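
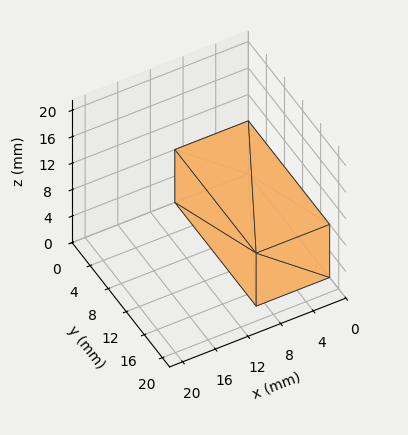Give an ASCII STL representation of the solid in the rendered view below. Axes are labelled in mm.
Reading the render: the shape is a rectangular box, roughly 9 × 18 mm footprint and 8 mm tall (dimensions read to the nearest mm from the axis ticks). For the STL, each face is triangulated and given an outward normal.

solid part
  facet normal 0.0000 0.0000 -1.0000
    outer loop
      vertex 9.00 18.00 0.00
      vertex 9.00 0.00 0.00
      vertex 0.00 0.00 0.00
    endloop
  endfacet
  facet normal 0.0000 0.0000 -1.0000
    outer loop
      vertex 0.00 18.00 0.00
      vertex 9.00 18.00 0.00
      vertex 0.00 0.00 0.00
    endloop
  endfacet
  facet normal 0.0000 0.0000 1.0000
    outer loop
      vertex 0.00 0.00 8.00
      vertex 9.00 0.00 8.00
      vertex 9.00 18.00 8.00
    endloop
  endfacet
  facet normal 0.0000 0.0000 1.0000
    outer loop
      vertex 0.00 0.00 8.00
      vertex 9.00 18.00 8.00
      vertex 0.00 18.00 8.00
    endloop
  endfacet
  facet normal 0.0000 -1.0000 0.0000
    outer loop
      vertex 0.00 0.00 0.00
      vertex 9.00 0.00 0.00
      vertex 9.00 0.00 8.00
    endloop
  endfacet
  facet normal 0.0000 -1.0000 0.0000
    outer loop
      vertex 0.00 0.00 0.00
      vertex 9.00 0.00 8.00
      vertex 0.00 0.00 8.00
    endloop
  endfacet
  facet normal 0.0000 1.0000 0.0000
    outer loop
      vertex 9.00 18.00 8.00
      vertex 9.00 18.00 0.00
      vertex 0.00 18.00 0.00
    endloop
  endfacet
  facet normal 0.0000 1.0000 0.0000
    outer loop
      vertex 0.00 18.00 8.00
      vertex 9.00 18.00 8.00
      vertex 0.00 18.00 0.00
    endloop
  endfacet
  facet normal -1.0000 0.0000 0.0000
    outer loop
      vertex 0.00 18.00 8.00
      vertex 0.00 18.00 0.00
      vertex 0.00 0.00 0.00
    endloop
  endfacet
  facet normal -1.0000 0.0000 0.0000
    outer loop
      vertex 0.00 0.00 8.00
      vertex 0.00 18.00 8.00
      vertex 0.00 0.00 0.00
    endloop
  endfacet
  facet normal 1.0000 0.0000 0.0000
    outer loop
      vertex 9.00 0.00 0.00
      vertex 9.00 18.00 0.00
      vertex 9.00 18.00 8.00
    endloop
  endfacet
  facet normal 1.0000 0.0000 0.0000
    outer loop
      vertex 9.00 0.00 0.00
      vertex 9.00 18.00 8.00
      vertex 9.00 0.00 8.00
    endloop
  endfacet
endsolid part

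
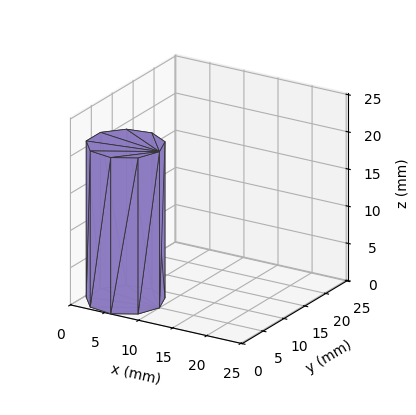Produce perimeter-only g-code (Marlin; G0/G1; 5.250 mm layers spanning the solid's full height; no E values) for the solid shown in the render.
Reading the render: the shape is a regular 9-sided prism (a cylinder approximated with 9 flat sides), circumscribed radius ≈ 5 mm, height ≈ 21 mm (dimensions read to the nearest mm from the axis ticks). For the g-code, the solid's height is divided into equal slices at the stated Δz and each level perimeter traced with G1 moves after a G0 lift.

; perimeter-only toolpath
G21 ; units = mm
G90 ; absolute positioning
G28 ; home
; layer 1
G0 Z5.250
G0 X10.000 Y5.000
G1 X8.830 Y8.214
G1 X5.868 Y9.924
G1 X2.500 Y9.330
G1 X0.302 Y6.710
G1 X0.302 Y3.290
G1 X2.500 Y0.670
G1 X5.868 Y0.076
G1 X8.830 Y1.786
G1 X10.000 Y5.000
; layer 2
G0 Z10.500
G0 X10.000 Y5.000
G1 X8.830 Y8.214
G1 X5.868 Y9.924
G1 X2.500 Y9.330
G1 X0.302 Y6.710
G1 X0.302 Y3.290
G1 X2.500 Y0.670
G1 X5.868 Y0.076
G1 X8.830 Y1.786
G1 X10.000 Y5.000
; layer 3
G0 Z15.750
G0 X10.000 Y5.000
G1 X8.830 Y8.214
G1 X5.868 Y9.924
G1 X2.500 Y9.330
G1 X0.302 Y6.710
G1 X0.302 Y3.290
G1 X2.500 Y0.670
G1 X5.868 Y0.076
G1 X8.830 Y1.786
G1 X10.000 Y5.000
; layer 4
G0 Z21.000
G0 X10.000 Y5.000
G1 X8.830 Y8.214
G1 X5.868 Y9.924
G1 X2.500 Y9.330
G1 X0.302 Y6.710
G1 X0.302 Y3.290
G1 X2.500 Y0.670
G1 X5.868 Y0.076
G1 X8.830 Y1.786
G1 X10.000 Y5.000
M2 ; end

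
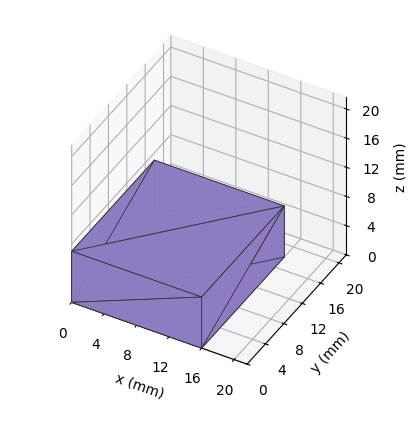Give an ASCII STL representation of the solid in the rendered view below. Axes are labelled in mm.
Reading the render: the shape is a rectangular box, roughly 16 × 18 mm footprint and 7 mm tall (dimensions read to the nearest mm from the axis ticks). For the STL, each face is triangulated and given an outward normal.

solid part
  facet normal 0.0000 0.0000 -1.0000
    outer loop
      vertex 16.000 18.000 0.000
      vertex 16.000 0.000 0.000
      vertex 0.000 0.000 0.000
    endloop
  endfacet
  facet normal 0.0000 0.0000 -1.0000
    outer loop
      vertex 0.000 18.000 0.000
      vertex 16.000 18.000 0.000
      vertex 0.000 0.000 0.000
    endloop
  endfacet
  facet normal 0.0000 0.0000 1.0000
    outer loop
      vertex 0.000 0.000 7.000
      vertex 16.000 0.000 7.000
      vertex 16.000 18.000 7.000
    endloop
  endfacet
  facet normal 0.0000 0.0000 1.0000
    outer loop
      vertex 0.000 0.000 7.000
      vertex 16.000 18.000 7.000
      vertex 0.000 18.000 7.000
    endloop
  endfacet
  facet normal 0.0000 -1.0000 0.0000
    outer loop
      vertex 0.000 0.000 0.000
      vertex 16.000 0.000 0.000
      vertex 16.000 0.000 7.000
    endloop
  endfacet
  facet normal 0.0000 -1.0000 0.0000
    outer loop
      vertex 0.000 0.000 0.000
      vertex 16.000 0.000 7.000
      vertex 0.000 0.000 7.000
    endloop
  endfacet
  facet normal 0.0000 1.0000 0.0000
    outer loop
      vertex 16.000 18.000 7.000
      vertex 16.000 18.000 0.000
      vertex 0.000 18.000 0.000
    endloop
  endfacet
  facet normal 0.0000 1.0000 0.0000
    outer loop
      vertex 0.000 18.000 7.000
      vertex 16.000 18.000 7.000
      vertex 0.000 18.000 0.000
    endloop
  endfacet
  facet normal -1.0000 0.0000 0.0000
    outer loop
      vertex 0.000 18.000 7.000
      vertex 0.000 18.000 0.000
      vertex 0.000 0.000 0.000
    endloop
  endfacet
  facet normal -1.0000 0.0000 0.0000
    outer loop
      vertex 0.000 0.000 7.000
      vertex 0.000 18.000 7.000
      vertex 0.000 0.000 0.000
    endloop
  endfacet
  facet normal 1.0000 0.0000 0.0000
    outer loop
      vertex 16.000 0.000 0.000
      vertex 16.000 18.000 0.000
      vertex 16.000 18.000 7.000
    endloop
  endfacet
  facet normal 1.0000 0.0000 0.0000
    outer loop
      vertex 16.000 0.000 0.000
      vertex 16.000 18.000 7.000
      vertex 16.000 0.000 7.000
    endloop
  endfacet
endsolid part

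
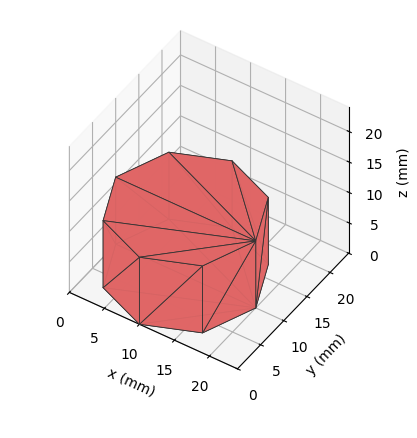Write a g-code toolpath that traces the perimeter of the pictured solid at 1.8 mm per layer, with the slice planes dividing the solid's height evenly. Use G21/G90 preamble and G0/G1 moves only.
Reading the render: the shape is a regular 8-sided prism (a cylinder approximated with 8 flat sides), circumscribed radius ≈ 10 mm, height ≈ 11 mm (dimensions read to the nearest mm from the axis ticks). For the g-code, the solid's height is divided into equal slices at the stated Δz and each level perimeter traced with G1 moves after a G0 lift.

; perimeter-only toolpath
G21 ; units = mm
G90 ; absolute positioning
G28 ; home
; layer 1
G0 Z1.8
G0 X20.0 Y10.0
G1 X17.1 Y17.1
G1 X10.0 Y20.0
G1 X2.9 Y17.1
G1 X0.0 Y10.0
G1 X2.9 Y2.9
G1 X10.0 Y0.0
G1 X17.1 Y2.9
G1 X20.0 Y10.0
; layer 2
G0 Z3.7
G0 X20.0 Y10.0
G1 X17.1 Y17.1
G1 X10.0 Y20.0
G1 X2.9 Y17.1
G1 X0.0 Y10.0
G1 X2.9 Y2.9
G1 X10.0 Y0.0
G1 X17.1 Y2.9
G1 X20.0 Y10.0
; layer 3
G0 Z5.5
G0 X20.0 Y10.0
G1 X17.1 Y17.1
G1 X10.0 Y20.0
G1 X2.9 Y17.1
G1 X0.0 Y10.0
G1 X2.9 Y2.9
G1 X10.0 Y0.0
G1 X17.1 Y2.9
G1 X20.0 Y10.0
; layer 4
G0 Z7.3
G0 X20.0 Y10.0
G1 X17.1 Y17.1
G1 X10.0 Y20.0
G1 X2.9 Y17.1
G1 X0.0 Y10.0
G1 X2.9 Y2.9
G1 X10.0 Y0.0
G1 X17.1 Y2.9
G1 X20.0 Y10.0
; layer 5
G0 Z9.2
G0 X20.0 Y10.0
G1 X17.1 Y17.1
G1 X10.0 Y20.0
G1 X2.9 Y17.1
G1 X0.0 Y10.0
G1 X2.9 Y2.9
G1 X10.0 Y0.0
G1 X17.1 Y2.9
G1 X20.0 Y10.0
; layer 6
G0 Z11.0
G0 X20.0 Y10.0
G1 X17.1 Y17.1
G1 X10.0 Y20.0
G1 X2.9 Y17.1
G1 X0.0 Y10.0
G1 X2.9 Y2.9
G1 X10.0 Y0.0
G1 X17.1 Y2.9
G1 X20.0 Y10.0
M2 ; end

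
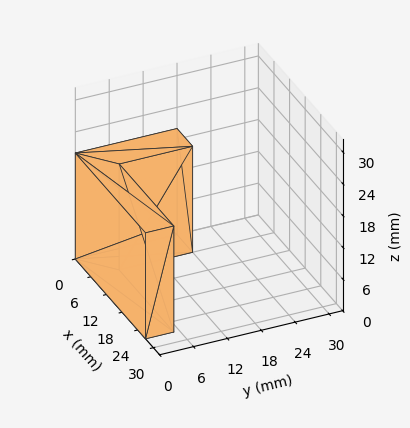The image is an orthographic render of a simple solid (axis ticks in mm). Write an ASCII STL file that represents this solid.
Reading the render: the shape is an L-shaped prism: outer 27 × 18 mm, arm thicknesses ≈ 5 mm (horizontal) and 6 mm (vertical), extruded 20 mm in z (dimensions read to the nearest mm from the axis ticks). For the STL, each face is triangulated and given an outward normal.

solid part
  facet normal 0.0000 0.0000 -1.0000
    outer loop
      vertex 27.00 5.00 0.00
      vertex 27.00 0.00 0.00
      vertex 0.00 0.00 0.00
    endloop
  endfacet
  facet normal 0.0000 0.0000 -1.0000
    outer loop
      vertex 6.00 5.00 0.00
      vertex 27.00 5.00 0.00
      vertex 0.00 0.00 0.00
    endloop
  endfacet
  facet normal 0.0000 0.0000 -1.0000
    outer loop
      vertex 6.00 18.00 0.00
      vertex 6.00 5.00 0.00
      vertex 0.00 0.00 0.00
    endloop
  endfacet
  facet normal 0.0000 0.0000 -1.0000
    outer loop
      vertex 0.00 18.00 0.00
      vertex 6.00 18.00 0.00
      vertex 0.00 0.00 0.00
    endloop
  endfacet
  facet normal 0.0000 0.0000 1.0000
    outer loop
      vertex 0.00 0.00 20.00
      vertex 27.00 0.00 20.00
      vertex 27.00 5.00 20.00
    endloop
  endfacet
  facet normal 0.0000 0.0000 1.0000
    outer loop
      vertex 0.00 0.00 20.00
      vertex 27.00 5.00 20.00
      vertex 6.00 5.00 20.00
    endloop
  endfacet
  facet normal 0.0000 0.0000 1.0000
    outer loop
      vertex 0.00 0.00 20.00
      vertex 6.00 5.00 20.00
      vertex 6.00 18.00 20.00
    endloop
  endfacet
  facet normal 0.0000 0.0000 1.0000
    outer loop
      vertex 0.00 0.00 20.00
      vertex 6.00 18.00 20.00
      vertex 0.00 18.00 20.00
    endloop
  endfacet
  facet normal 0.0000 -1.0000 0.0000
    outer loop
      vertex 0.00 0.00 0.00
      vertex 27.00 0.00 0.00
      vertex 27.00 0.00 20.00
    endloop
  endfacet
  facet normal 0.0000 -1.0000 0.0000
    outer loop
      vertex 0.00 0.00 0.00
      vertex 27.00 0.00 20.00
      vertex 0.00 0.00 20.00
    endloop
  endfacet
  facet normal 1.0000 0.0000 0.0000
    outer loop
      vertex 27.00 0.00 0.00
      vertex 27.00 5.00 0.00
      vertex 27.00 5.00 20.00
    endloop
  endfacet
  facet normal 1.0000 0.0000 0.0000
    outer loop
      vertex 27.00 0.00 0.00
      vertex 27.00 5.00 20.00
      vertex 27.00 0.00 20.00
    endloop
  endfacet
  facet normal 0.0000 1.0000 0.0000
    outer loop
      vertex 27.00 5.00 0.00
      vertex 6.00 5.00 0.00
      vertex 6.00 5.00 20.00
    endloop
  endfacet
  facet normal 0.0000 1.0000 0.0000
    outer loop
      vertex 27.00 5.00 0.00
      vertex 6.00 5.00 20.00
      vertex 27.00 5.00 20.00
    endloop
  endfacet
  facet normal 1.0000 0.0000 0.0000
    outer loop
      vertex 6.00 5.00 0.00
      vertex 6.00 18.00 0.00
      vertex 6.00 18.00 20.00
    endloop
  endfacet
  facet normal 1.0000 0.0000 0.0000
    outer loop
      vertex 6.00 5.00 0.00
      vertex 6.00 18.00 20.00
      vertex 6.00 5.00 20.00
    endloop
  endfacet
  facet normal 0.0000 1.0000 0.0000
    outer loop
      vertex 6.00 18.00 0.00
      vertex 0.00 18.00 0.00
      vertex 0.00 18.00 20.00
    endloop
  endfacet
  facet normal 0.0000 1.0000 0.0000
    outer loop
      vertex 6.00 18.00 0.00
      vertex 0.00 18.00 20.00
      vertex 6.00 18.00 20.00
    endloop
  endfacet
  facet normal -1.0000 0.0000 0.0000
    outer loop
      vertex 0.00 18.00 0.00
      vertex 0.00 0.00 0.00
      vertex 0.00 0.00 20.00
    endloop
  endfacet
  facet normal -1.0000 0.0000 0.0000
    outer loop
      vertex 0.00 18.00 0.00
      vertex 0.00 0.00 20.00
      vertex 0.00 18.00 20.00
    endloop
  endfacet
endsolid part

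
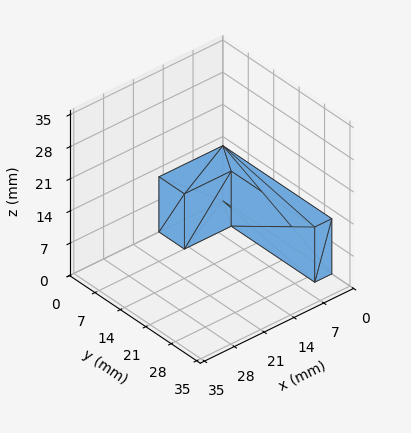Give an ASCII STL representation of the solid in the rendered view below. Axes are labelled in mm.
Reading the render: the shape is an L-shaped prism: outer 15 × 30 mm, arm thicknesses ≈ 7 mm (horizontal) and 4 mm (vertical), extruded 12 mm in z (dimensions read to the nearest mm from the axis ticks). For the STL, each face is triangulated and given an outward normal.

solid part
  facet normal 0.0000 0.0000 -1.0000
    outer loop
      vertex 15.00 7.00 0.00
      vertex 15.00 0.00 0.00
      vertex 0.00 0.00 0.00
    endloop
  endfacet
  facet normal 0.0000 0.0000 -1.0000
    outer loop
      vertex 4.00 7.00 0.00
      vertex 15.00 7.00 0.00
      vertex 0.00 0.00 0.00
    endloop
  endfacet
  facet normal 0.0000 0.0000 -1.0000
    outer loop
      vertex 4.00 30.00 0.00
      vertex 4.00 7.00 0.00
      vertex 0.00 0.00 0.00
    endloop
  endfacet
  facet normal 0.0000 0.0000 -1.0000
    outer loop
      vertex 0.00 30.00 0.00
      vertex 4.00 30.00 0.00
      vertex 0.00 0.00 0.00
    endloop
  endfacet
  facet normal 0.0000 0.0000 1.0000
    outer loop
      vertex 0.00 0.00 12.00
      vertex 15.00 0.00 12.00
      vertex 15.00 7.00 12.00
    endloop
  endfacet
  facet normal 0.0000 0.0000 1.0000
    outer loop
      vertex 0.00 0.00 12.00
      vertex 15.00 7.00 12.00
      vertex 4.00 7.00 12.00
    endloop
  endfacet
  facet normal 0.0000 0.0000 1.0000
    outer loop
      vertex 0.00 0.00 12.00
      vertex 4.00 7.00 12.00
      vertex 4.00 30.00 12.00
    endloop
  endfacet
  facet normal 0.0000 0.0000 1.0000
    outer loop
      vertex 0.00 0.00 12.00
      vertex 4.00 30.00 12.00
      vertex 0.00 30.00 12.00
    endloop
  endfacet
  facet normal 0.0000 -1.0000 0.0000
    outer loop
      vertex 0.00 0.00 0.00
      vertex 15.00 0.00 0.00
      vertex 15.00 0.00 12.00
    endloop
  endfacet
  facet normal 0.0000 -1.0000 0.0000
    outer loop
      vertex 0.00 0.00 0.00
      vertex 15.00 0.00 12.00
      vertex 0.00 0.00 12.00
    endloop
  endfacet
  facet normal 1.0000 0.0000 0.0000
    outer loop
      vertex 15.00 0.00 0.00
      vertex 15.00 7.00 0.00
      vertex 15.00 7.00 12.00
    endloop
  endfacet
  facet normal 1.0000 0.0000 0.0000
    outer loop
      vertex 15.00 0.00 0.00
      vertex 15.00 7.00 12.00
      vertex 15.00 0.00 12.00
    endloop
  endfacet
  facet normal 0.0000 1.0000 0.0000
    outer loop
      vertex 15.00 7.00 0.00
      vertex 4.00 7.00 0.00
      vertex 4.00 7.00 12.00
    endloop
  endfacet
  facet normal 0.0000 1.0000 0.0000
    outer loop
      vertex 15.00 7.00 0.00
      vertex 4.00 7.00 12.00
      vertex 15.00 7.00 12.00
    endloop
  endfacet
  facet normal 1.0000 0.0000 0.0000
    outer loop
      vertex 4.00 7.00 0.00
      vertex 4.00 30.00 0.00
      vertex 4.00 30.00 12.00
    endloop
  endfacet
  facet normal 1.0000 0.0000 0.0000
    outer loop
      vertex 4.00 7.00 0.00
      vertex 4.00 30.00 12.00
      vertex 4.00 7.00 12.00
    endloop
  endfacet
  facet normal 0.0000 1.0000 0.0000
    outer loop
      vertex 4.00 30.00 0.00
      vertex 0.00 30.00 0.00
      vertex 0.00 30.00 12.00
    endloop
  endfacet
  facet normal 0.0000 1.0000 0.0000
    outer loop
      vertex 4.00 30.00 0.00
      vertex 0.00 30.00 12.00
      vertex 4.00 30.00 12.00
    endloop
  endfacet
  facet normal -1.0000 0.0000 0.0000
    outer loop
      vertex 0.00 30.00 0.00
      vertex 0.00 0.00 0.00
      vertex 0.00 0.00 12.00
    endloop
  endfacet
  facet normal -1.0000 0.0000 0.0000
    outer loop
      vertex 0.00 30.00 0.00
      vertex 0.00 0.00 12.00
      vertex 0.00 30.00 12.00
    endloop
  endfacet
endsolid part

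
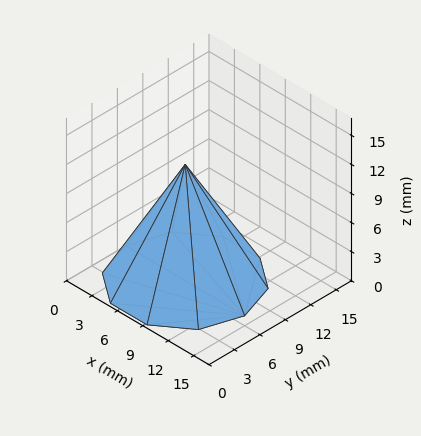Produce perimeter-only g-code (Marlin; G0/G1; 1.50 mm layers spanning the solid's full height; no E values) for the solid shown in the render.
Reading the render: the shape is a regular 10-sided pyramid, base circumscribed radius ≈ 7 mm, apex at z ≈ 12 mm (dimensions read to the nearest mm from the axis ticks). For the g-code, the solid's height is divided into equal slices at the stated Δz and each level perimeter traced with G1 moves after a G0 lift.

; perimeter-only toolpath
G21 ; units = mm
G90 ; absolute positioning
G28 ; home
; layer 1
G0 Z1.50
G0 X13.12 Y7.00
G1 X11.95 Y10.60
G1 X8.89 Y12.83
G1 X5.11 Y12.83
G1 X2.05 Y10.60
G1 X0.88 Y7.00
G1 X2.05 Y3.40
G1 X5.11 Y1.17
G1 X8.89 Y1.17
G1 X11.95 Y3.40
G1 X13.12 Y7.00
; layer 2
G0 Z3.00
G0 X12.25 Y7.00
G1 X11.25 Y10.08
G1 X8.62 Y12.00
G1 X5.38 Y12.00
G1 X2.75 Y10.08
G1 X1.75 Y7.00
G1 X2.75 Y3.92
G1 X5.38 Y2.00
G1 X8.62 Y2.00
G1 X11.25 Y3.92
G1 X12.25 Y7.00
; layer 3
G0 Z4.50
G0 X11.38 Y7.00
G1 X10.54 Y9.57
G1 X8.35 Y11.16
G1 X5.65 Y11.16
G1 X3.46 Y9.57
G1 X2.62 Y7.00
G1 X3.46 Y4.43
G1 X5.65 Y2.84
G1 X8.35 Y2.84
G1 X10.54 Y4.43
G1 X11.38 Y7.00
; layer 4
G0 Z6.00
G0 X10.50 Y7.00
G1 X9.83 Y9.05
G1 X8.08 Y10.33
G1 X5.92 Y10.33
G1 X4.17 Y9.05
G1 X3.50 Y7.00
G1 X4.17 Y4.95
G1 X5.92 Y3.67
G1 X8.08 Y3.67
G1 X9.83 Y4.95
G1 X10.50 Y7.00
; layer 5
G0 Z7.50
G0 X9.62 Y7.00
G1 X9.12 Y8.54
G1 X7.81 Y9.50
G1 X6.19 Y9.50
G1 X4.88 Y8.54
G1 X4.38 Y7.00
G1 X4.88 Y5.46
G1 X6.19 Y4.50
G1 X7.81 Y4.50
G1 X9.12 Y5.46
G1 X9.62 Y7.00
; layer 6
G0 Z9.00
G0 X8.75 Y7.00
G1 X8.41 Y8.03
G1 X7.54 Y8.66
G1 X6.46 Y8.66
G1 X5.58 Y8.03
G1 X5.25 Y7.00
G1 X5.58 Y5.97
G1 X6.46 Y5.33
G1 X7.54 Y5.33
G1 X8.41 Y5.97
G1 X8.75 Y7.00
; layer 7
G0 Z10.50
G0 X7.88 Y7.00
G1 X7.71 Y7.51
G1 X7.27 Y7.83
G1 X6.73 Y7.83
G1 X6.29 Y7.51
G1 X6.12 Y7.00
G1 X6.29 Y6.49
G1 X6.73 Y6.17
G1 X7.27 Y6.17
G1 X7.71 Y6.49
G1 X7.88 Y7.00
M2 ; end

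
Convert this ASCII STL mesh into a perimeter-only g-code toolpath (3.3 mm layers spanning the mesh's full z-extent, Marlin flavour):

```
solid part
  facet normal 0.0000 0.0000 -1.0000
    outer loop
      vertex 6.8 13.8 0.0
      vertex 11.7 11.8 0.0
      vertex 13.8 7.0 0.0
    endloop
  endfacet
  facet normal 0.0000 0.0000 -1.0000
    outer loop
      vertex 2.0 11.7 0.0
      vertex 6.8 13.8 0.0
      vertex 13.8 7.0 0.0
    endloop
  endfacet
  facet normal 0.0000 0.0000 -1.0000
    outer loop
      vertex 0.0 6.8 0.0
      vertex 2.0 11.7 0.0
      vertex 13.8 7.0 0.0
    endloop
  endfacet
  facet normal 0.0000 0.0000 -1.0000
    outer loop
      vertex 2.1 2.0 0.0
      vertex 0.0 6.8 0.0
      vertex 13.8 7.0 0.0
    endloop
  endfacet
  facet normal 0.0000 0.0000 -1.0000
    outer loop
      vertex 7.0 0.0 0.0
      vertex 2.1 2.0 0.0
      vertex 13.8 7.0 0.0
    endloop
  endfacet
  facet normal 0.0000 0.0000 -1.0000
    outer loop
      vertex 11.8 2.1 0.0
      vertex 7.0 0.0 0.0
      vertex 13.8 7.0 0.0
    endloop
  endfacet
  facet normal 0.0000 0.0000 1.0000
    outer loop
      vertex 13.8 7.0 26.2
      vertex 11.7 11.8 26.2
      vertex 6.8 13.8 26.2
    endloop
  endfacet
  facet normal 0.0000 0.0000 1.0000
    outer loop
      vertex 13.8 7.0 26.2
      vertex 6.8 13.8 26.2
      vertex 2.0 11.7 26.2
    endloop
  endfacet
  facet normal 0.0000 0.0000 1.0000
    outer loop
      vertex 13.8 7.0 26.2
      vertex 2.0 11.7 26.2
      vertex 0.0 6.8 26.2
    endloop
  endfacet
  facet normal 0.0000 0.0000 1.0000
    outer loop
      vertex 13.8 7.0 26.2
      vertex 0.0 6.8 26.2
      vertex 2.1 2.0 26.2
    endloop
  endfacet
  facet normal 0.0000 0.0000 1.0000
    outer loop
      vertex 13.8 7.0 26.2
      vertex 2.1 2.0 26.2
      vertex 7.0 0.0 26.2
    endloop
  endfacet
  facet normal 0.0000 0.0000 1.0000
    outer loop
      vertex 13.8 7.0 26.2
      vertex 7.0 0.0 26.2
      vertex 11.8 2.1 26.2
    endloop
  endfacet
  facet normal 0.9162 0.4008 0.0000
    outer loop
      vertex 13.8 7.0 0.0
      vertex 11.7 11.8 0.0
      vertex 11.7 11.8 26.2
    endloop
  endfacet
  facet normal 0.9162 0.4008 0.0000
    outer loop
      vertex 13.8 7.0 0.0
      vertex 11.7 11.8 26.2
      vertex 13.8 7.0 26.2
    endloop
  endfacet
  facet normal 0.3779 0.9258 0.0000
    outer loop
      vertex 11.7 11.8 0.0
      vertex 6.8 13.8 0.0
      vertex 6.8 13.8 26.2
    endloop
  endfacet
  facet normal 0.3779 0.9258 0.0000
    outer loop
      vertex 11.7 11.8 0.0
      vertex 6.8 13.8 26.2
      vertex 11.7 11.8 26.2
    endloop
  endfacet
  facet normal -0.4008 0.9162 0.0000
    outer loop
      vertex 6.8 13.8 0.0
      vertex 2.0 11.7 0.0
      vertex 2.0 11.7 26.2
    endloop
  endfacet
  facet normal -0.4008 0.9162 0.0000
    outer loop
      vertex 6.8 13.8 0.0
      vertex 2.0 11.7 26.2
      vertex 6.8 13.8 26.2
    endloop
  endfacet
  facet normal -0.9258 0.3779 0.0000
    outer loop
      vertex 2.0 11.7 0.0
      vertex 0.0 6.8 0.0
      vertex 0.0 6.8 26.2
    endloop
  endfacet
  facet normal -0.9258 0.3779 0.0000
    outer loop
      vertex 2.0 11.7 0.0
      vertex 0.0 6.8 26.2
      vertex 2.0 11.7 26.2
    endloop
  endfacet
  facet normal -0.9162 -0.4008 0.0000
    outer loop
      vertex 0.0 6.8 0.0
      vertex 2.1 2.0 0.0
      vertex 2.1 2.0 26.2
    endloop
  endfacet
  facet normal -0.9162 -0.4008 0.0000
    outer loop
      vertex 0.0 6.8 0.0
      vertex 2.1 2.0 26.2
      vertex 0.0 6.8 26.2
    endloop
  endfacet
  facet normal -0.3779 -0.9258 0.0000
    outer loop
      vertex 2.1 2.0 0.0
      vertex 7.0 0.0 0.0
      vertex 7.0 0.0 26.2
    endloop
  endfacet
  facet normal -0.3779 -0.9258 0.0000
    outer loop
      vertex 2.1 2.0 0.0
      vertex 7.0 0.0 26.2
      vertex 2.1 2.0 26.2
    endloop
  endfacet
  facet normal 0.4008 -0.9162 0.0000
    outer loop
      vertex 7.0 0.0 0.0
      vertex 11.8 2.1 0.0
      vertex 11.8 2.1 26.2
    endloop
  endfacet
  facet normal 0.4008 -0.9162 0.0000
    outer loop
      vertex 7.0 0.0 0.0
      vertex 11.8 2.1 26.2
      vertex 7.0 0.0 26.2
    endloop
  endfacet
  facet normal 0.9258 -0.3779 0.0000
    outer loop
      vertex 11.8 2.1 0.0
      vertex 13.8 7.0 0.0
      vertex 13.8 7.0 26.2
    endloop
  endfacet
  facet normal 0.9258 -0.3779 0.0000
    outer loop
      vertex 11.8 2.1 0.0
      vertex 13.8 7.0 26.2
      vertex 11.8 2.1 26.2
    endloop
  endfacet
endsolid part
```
; perimeter-only toolpath
G21 ; units = mm
G90 ; absolute positioning
G28 ; home
; layer 1
G0 Z3.3
G0 X13.8 Y7.0
G1 X11.7 Y11.8
G1 X6.8 Y13.8
G1 X2.0 Y11.7
G1 X0.0 Y6.8
G1 X2.1 Y2.0
G1 X7.0 Y0.0
G1 X11.8 Y2.1
G1 X13.8 Y7.0
; layer 2
G0 Z6.5
G0 X13.8 Y7.0
G1 X11.7 Y11.8
G1 X6.8 Y13.8
G1 X2.0 Y11.7
G1 X0.0 Y6.8
G1 X2.1 Y2.0
G1 X7.0 Y0.0
G1 X11.8 Y2.1
G1 X13.8 Y7.0
; layer 3
G0 Z9.8
G0 X13.8 Y7.0
G1 X11.7 Y11.8
G1 X6.8 Y13.8
G1 X2.0 Y11.7
G1 X0.0 Y6.8
G1 X2.1 Y2.0
G1 X7.0 Y0.0
G1 X11.8 Y2.1
G1 X13.8 Y7.0
; layer 4
G0 Z13.1
G0 X13.8 Y7.0
G1 X11.7 Y11.8
G1 X6.8 Y13.8
G1 X2.0 Y11.7
G1 X0.0 Y6.8
G1 X2.1 Y2.0
G1 X7.0 Y0.0
G1 X11.8 Y2.1
G1 X13.8 Y7.0
; layer 5
G0 Z16.4
G0 X13.8 Y7.0
G1 X11.7 Y11.8
G1 X6.8 Y13.8
G1 X2.0 Y11.7
G1 X0.0 Y6.8
G1 X2.1 Y2.0
G1 X7.0 Y0.0
G1 X11.8 Y2.1
G1 X13.8 Y7.0
; layer 6
G0 Z19.6
G0 X13.8 Y7.0
G1 X11.7 Y11.8
G1 X6.8 Y13.8
G1 X2.0 Y11.7
G1 X0.0 Y6.8
G1 X2.1 Y2.0
G1 X7.0 Y0.0
G1 X11.8 Y2.1
G1 X13.8 Y7.0
; layer 7
G0 Z22.9
G0 X13.8 Y7.0
G1 X11.7 Y11.8
G1 X6.8 Y13.8
G1 X2.0 Y11.7
G1 X0.0 Y6.8
G1 X2.1 Y2.0
G1 X7.0 Y0.0
G1 X11.8 Y2.1
G1 X13.8 Y7.0
; layer 8
G0 Z26.2
G0 X13.8 Y7.0
G1 X11.7 Y11.8
G1 X6.8 Y13.8
G1 X2.0 Y11.7
G1 X0.0 Y6.8
G1 X2.1 Y2.0
G1 X7.0 Y0.0
G1 X11.8 Y2.1
G1 X13.8 Y7.0
M2 ; end

The solid is a regular 8-sided prism (a cylinder approximated with 8 flat sides), circumscribed radius ≈ 6.9 mm, height ≈ 26.2 mm. Slicing at Δz = 3.3 mm — 8 equal slices spanning the solid's height, so layer i sits at z = i·h/8 — gives 8 non-empty perimeters. Each is a 8-segment closed polygon; G0 lifts to the layer z and rapids to the start vertex, then G1 traces the edges.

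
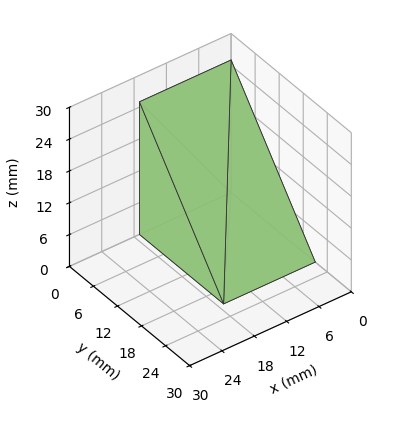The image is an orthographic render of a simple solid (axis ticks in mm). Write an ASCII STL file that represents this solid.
Reading the render: the shape is a wedge (ramp): 17 × 21 mm base, rising to 25 mm along the y=0 edge and sloping linearly to z=0 at y=21 (dimensions read to the nearest mm from the axis ticks). For the STL, each face is triangulated and given an outward normal.

solid part
  facet normal 0.0000 0.0000 -1.0000
    outer loop
      vertex 17.00 21.00 0.00
      vertex 17.00 0.00 0.00
      vertex 0.00 0.00 0.00
    endloop
  endfacet
  facet normal 0.0000 0.0000 -1.0000
    outer loop
      vertex 0.00 21.00 0.00
      vertex 17.00 21.00 0.00
      vertex 0.00 0.00 0.00
    endloop
  endfacet
  facet normal 0.0000 -1.0000 0.0000
    outer loop
      vertex 0.00 0.00 0.00
      vertex 17.00 0.00 0.00
      vertex 17.00 0.00 25.00
    endloop
  endfacet
  facet normal 0.0000 -1.0000 0.0000
    outer loop
      vertex 0.00 0.00 0.00
      vertex 17.00 0.00 25.00
      vertex 0.00 0.00 25.00
    endloop
  endfacet
  facet normal 0.0000 0.7657 0.6432
    outer loop
      vertex 0.00 0.00 25.00
      vertex 17.00 0.00 25.00
      vertex 17.00 21.00 0.00
    endloop
  endfacet
  facet normal 0.0000 0.7657 0.6432
    outer loop
      vertex 0.00 0.00 25.00
      vertex 17.00 21.00 0.00
      vertex 0.00 21.00 0.00
    endloop
  endfacet
  facet normal -1.0000 0.0000 0.0000
    outer loop
      vertex 0.00 0.00 25.00
      vertex 0.00 21.00 0.00
      vertex 0.00 0.00 0.00
    endloop
  endfacet
  facet normal 1.0000 0.0000 0.0000
    outer loop
      vertex 17.00 0.00 0.00
      vertex 17.00 21.00 0.00
      vertex 17.00 0.00 25.00
    endloop
  endfacet
endsolid part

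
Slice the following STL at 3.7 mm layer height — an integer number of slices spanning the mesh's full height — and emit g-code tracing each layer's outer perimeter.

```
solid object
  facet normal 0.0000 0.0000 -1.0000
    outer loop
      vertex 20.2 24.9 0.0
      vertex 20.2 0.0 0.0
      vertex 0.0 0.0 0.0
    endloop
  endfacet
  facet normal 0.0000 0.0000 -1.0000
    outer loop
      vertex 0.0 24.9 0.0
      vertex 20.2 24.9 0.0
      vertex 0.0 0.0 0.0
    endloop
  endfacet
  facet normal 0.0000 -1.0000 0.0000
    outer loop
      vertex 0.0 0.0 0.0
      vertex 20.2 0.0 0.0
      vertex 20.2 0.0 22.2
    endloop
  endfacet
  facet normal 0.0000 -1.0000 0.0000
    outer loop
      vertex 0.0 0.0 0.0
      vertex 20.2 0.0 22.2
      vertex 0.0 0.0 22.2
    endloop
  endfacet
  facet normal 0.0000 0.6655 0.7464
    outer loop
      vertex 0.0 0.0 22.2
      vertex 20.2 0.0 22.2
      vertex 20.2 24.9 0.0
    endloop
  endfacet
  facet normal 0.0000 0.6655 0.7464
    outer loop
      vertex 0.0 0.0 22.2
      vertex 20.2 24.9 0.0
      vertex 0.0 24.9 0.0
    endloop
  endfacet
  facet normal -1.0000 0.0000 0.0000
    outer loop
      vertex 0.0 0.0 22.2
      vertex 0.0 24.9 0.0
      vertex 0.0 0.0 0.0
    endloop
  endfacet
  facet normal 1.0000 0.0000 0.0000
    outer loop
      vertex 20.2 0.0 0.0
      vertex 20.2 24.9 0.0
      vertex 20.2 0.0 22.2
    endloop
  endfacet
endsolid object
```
; perimeter-only toolpath
G21 ; units = mm
G90 ; absolute positioning
G28 ; home
; layer 1
G0 Z3.7
G0 X0.0 Y0.0
G1 X20.2 Y0.0
G1 X20.2 Y20.8
G1 X0.0 Y20.8
G1 X0.0 Y0.0
; layer 2
G0 Z7.4
G0 X0.0 Y0.0
G1 X20.2 Y0.0
G1 X20.2 Y16.6
G1 X0.0 Y16.6
G1 X0.0 Y0.0
; layer 3
G0 Z11.1
G0 X0.0 Y0.0
G1 X20.2 Y0.0
G1 X20.2 Y12.4
G1 X0.0 Y12.4
G1 X0.0 Y0.0
; layer 4
G0 Z14.8
G0 X0.0 Y0.0
G1 X20.2 Y0.0
G1 X20.2 Y8.3
G1 X0.0 Y8.3
G1 X0.0 Y0.0
; layer 5
G0 Z18.5
G0 X0.0 Y0.0
G1 X20.2 Y0.0
G1 X20.2 Y4.1
G1 X0.0 Y4.1
G1 X0.0 Y0.0
M2 ; end

The solid is a wedge (ramp): 20.2 × 24.9 mm base, rising to 22.2 mm along the y=0 edge and sloping linearly to z=0 at y=24.9. Slicing at Δz = 3.7 mm — 6 equal slices spanning the solid's height, so layer i sits at z = i·h/6 — gives 5 non-empty perimeters. Each is a 4-segment closed polygon; G0 lifts to the layer z and rapids to the start vertex, then G1 traces the edges. The cross-section shrinks linearly with z (the slice at the apex is degenerate and omitted).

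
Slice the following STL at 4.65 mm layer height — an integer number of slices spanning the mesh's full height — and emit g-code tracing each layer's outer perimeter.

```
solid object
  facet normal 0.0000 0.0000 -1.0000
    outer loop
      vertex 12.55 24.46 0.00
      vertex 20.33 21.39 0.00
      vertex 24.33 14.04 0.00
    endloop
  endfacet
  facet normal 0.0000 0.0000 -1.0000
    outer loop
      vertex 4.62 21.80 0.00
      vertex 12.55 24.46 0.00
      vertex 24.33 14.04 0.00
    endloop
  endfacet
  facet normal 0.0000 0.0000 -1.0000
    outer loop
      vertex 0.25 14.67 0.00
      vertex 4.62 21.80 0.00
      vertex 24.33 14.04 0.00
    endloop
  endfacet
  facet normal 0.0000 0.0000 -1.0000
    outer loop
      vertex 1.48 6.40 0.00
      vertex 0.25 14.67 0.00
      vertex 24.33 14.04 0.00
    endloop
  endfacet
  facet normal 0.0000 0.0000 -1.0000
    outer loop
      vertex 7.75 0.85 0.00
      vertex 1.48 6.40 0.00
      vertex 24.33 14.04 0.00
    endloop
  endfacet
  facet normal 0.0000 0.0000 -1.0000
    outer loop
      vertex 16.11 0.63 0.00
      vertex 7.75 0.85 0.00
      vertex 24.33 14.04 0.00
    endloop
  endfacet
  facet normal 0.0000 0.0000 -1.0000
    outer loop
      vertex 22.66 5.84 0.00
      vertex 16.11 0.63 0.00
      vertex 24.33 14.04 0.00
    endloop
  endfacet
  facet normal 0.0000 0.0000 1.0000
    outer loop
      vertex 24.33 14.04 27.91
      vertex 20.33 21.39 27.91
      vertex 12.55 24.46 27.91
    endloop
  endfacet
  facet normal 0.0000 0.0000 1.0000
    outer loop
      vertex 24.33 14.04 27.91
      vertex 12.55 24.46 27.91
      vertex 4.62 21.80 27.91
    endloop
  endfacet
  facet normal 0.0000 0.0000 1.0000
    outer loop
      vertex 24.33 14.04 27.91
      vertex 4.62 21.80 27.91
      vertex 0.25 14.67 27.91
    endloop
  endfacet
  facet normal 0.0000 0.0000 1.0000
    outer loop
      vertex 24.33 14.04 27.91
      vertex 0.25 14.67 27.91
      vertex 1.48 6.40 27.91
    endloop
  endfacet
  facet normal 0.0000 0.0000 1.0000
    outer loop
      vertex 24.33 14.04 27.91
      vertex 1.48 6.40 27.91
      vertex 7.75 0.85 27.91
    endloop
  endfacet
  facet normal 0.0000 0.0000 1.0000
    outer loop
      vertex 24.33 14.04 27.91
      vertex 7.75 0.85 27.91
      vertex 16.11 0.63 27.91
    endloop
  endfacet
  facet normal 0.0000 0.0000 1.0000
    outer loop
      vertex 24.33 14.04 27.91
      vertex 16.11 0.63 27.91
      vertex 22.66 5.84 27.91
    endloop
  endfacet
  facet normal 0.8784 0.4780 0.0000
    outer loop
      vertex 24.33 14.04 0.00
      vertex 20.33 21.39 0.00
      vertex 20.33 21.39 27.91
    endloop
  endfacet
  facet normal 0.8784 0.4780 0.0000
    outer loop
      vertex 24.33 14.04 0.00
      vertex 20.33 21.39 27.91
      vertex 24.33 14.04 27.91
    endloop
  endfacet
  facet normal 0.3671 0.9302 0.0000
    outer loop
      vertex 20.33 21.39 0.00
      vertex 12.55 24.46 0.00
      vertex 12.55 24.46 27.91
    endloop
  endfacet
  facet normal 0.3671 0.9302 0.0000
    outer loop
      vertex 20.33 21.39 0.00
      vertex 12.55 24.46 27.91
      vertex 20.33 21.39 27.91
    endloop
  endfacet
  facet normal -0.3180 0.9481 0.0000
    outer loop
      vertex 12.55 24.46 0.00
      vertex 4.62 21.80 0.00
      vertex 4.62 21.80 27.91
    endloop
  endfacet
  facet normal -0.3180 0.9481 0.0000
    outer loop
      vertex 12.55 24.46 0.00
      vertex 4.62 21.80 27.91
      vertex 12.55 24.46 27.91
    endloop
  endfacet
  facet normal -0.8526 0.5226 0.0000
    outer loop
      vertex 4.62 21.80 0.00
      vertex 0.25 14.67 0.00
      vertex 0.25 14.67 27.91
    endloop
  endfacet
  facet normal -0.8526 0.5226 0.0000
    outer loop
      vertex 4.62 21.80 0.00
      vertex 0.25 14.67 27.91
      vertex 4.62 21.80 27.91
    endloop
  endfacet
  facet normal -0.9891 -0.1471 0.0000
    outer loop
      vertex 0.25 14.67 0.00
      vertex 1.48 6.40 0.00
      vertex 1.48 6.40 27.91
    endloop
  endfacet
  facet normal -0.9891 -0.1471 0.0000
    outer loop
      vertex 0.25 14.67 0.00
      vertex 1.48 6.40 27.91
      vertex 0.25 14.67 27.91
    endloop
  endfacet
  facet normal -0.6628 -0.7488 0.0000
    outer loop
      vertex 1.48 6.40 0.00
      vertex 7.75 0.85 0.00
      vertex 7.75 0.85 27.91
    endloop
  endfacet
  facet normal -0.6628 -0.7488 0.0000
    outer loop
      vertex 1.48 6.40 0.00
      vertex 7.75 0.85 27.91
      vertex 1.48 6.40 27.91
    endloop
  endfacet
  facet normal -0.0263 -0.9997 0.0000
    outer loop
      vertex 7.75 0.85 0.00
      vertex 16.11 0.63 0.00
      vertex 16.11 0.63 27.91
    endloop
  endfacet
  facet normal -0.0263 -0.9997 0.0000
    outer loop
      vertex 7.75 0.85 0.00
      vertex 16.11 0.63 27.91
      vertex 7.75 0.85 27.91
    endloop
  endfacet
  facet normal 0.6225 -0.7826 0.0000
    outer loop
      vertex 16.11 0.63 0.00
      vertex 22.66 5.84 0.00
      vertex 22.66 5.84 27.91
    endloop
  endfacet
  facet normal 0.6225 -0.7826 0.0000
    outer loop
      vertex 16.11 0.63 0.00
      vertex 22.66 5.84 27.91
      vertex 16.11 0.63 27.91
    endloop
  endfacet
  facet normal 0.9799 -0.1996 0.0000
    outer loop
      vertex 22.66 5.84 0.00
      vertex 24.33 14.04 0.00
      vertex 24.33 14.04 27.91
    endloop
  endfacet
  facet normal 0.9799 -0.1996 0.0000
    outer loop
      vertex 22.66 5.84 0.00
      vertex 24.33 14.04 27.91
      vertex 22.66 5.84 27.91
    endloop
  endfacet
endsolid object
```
; perimeter-only toolpath
G21 ; units = mm
G90 ; absolute positioning
G28 ; home
; layer 1
G0 Z4.65
G0 X24.33 Y14.04
G1 X20.33 Y21.39
G1 X12.55 Y24.46
G1 X4.62 Y21.80
G1 X0.25 Y14.67
G1 X1.48 Y6.40
G1 X7.75 Y0.85
G1 X16.11 Y0.63
G1 X22.66 Y5.84
G1 X24.33 Y14.04
; layer 2
G0 Z9.30
G0 X24.33 Y14.04
G1 X20.33 Y21.39
G1 X12.55 Y24.46
G1 X4.62 Y21.80
G1 X0.25 Y14.67
G1 X1.48 Y6.40
G1 X7.75 Y0.85
G1 X16.11 Y0.63
G1 X22.66 Y5.84
G1 X24.33 Y14.04
; layer 3
G0 Z13.95
G0 X24.33 Y14.04
G1 X20.33 Y21.39
G1 X12.55 Y24.46
G1 X4.62 Y21.80
G1 X0.25 Y14.67
G1 X1.48 Y6.40
G1 X7.75 Y0.85
G1 X16.11 Y0.63
G1 X22.66 Y5.84
G1 X24.33 Y14.04
; layer 4
G0 Z18.61
G0 X24.33 Y14.04
G1 X20.33 Y21.39
G1 X12.55 Y24.46
G1 X4.62 Y21.80
G1 X0.25 Y14.67
G1 X1.48 Y6.40
G1 X7.75 Y0.85
G1 X16.11 Y0.63
G1 X22.66 Y5.84
G1 X24.33 Y14.04
; layer 5
G0 Z23.26
G0 X24.33 Y14.04
G1 X20.33 Y21.39
G1 X12.55 Y24.46
G1 X4.62 Y21.80
G1 X0.25 Y14.67
G1 X1.48 Y6.40
G1 X7.75 Y0.85
G1 X16.11 Y0.63
G1 X22.66 Y5.84
G1 X24.33 Y14.04
; layer 6
G0 Z27.91
G0 X24.33 Y14.04
G1 X20.33 Y21.39
G1 X12.55 Y24.46
G1 X4.62 Y21.80
G1 X0.25 Y14.67
G1 X1.48 Y6.40
G1 X7.75 Y0.85
G1 X16.11 Y0.63
G1 X22.66 Y5.84
G1 X24.33 Y14.04
M2 ; end

The solid is a regular 9-sided prism (a cylinder approximated with 9 flat sides), circumscribed radius ≈ 12.2 mm, height ≈ 27.9 mm. Slicing at Δz = 4.65 mm — 6 equal slices spanning the solid's height, so layer i sits at z = i·h/6 — gives 6 non-empty perimeters. Each is a 9-segment closed polygon; G0 lifts to the layer z and rapids to the start vertex, then G1 traces the edges.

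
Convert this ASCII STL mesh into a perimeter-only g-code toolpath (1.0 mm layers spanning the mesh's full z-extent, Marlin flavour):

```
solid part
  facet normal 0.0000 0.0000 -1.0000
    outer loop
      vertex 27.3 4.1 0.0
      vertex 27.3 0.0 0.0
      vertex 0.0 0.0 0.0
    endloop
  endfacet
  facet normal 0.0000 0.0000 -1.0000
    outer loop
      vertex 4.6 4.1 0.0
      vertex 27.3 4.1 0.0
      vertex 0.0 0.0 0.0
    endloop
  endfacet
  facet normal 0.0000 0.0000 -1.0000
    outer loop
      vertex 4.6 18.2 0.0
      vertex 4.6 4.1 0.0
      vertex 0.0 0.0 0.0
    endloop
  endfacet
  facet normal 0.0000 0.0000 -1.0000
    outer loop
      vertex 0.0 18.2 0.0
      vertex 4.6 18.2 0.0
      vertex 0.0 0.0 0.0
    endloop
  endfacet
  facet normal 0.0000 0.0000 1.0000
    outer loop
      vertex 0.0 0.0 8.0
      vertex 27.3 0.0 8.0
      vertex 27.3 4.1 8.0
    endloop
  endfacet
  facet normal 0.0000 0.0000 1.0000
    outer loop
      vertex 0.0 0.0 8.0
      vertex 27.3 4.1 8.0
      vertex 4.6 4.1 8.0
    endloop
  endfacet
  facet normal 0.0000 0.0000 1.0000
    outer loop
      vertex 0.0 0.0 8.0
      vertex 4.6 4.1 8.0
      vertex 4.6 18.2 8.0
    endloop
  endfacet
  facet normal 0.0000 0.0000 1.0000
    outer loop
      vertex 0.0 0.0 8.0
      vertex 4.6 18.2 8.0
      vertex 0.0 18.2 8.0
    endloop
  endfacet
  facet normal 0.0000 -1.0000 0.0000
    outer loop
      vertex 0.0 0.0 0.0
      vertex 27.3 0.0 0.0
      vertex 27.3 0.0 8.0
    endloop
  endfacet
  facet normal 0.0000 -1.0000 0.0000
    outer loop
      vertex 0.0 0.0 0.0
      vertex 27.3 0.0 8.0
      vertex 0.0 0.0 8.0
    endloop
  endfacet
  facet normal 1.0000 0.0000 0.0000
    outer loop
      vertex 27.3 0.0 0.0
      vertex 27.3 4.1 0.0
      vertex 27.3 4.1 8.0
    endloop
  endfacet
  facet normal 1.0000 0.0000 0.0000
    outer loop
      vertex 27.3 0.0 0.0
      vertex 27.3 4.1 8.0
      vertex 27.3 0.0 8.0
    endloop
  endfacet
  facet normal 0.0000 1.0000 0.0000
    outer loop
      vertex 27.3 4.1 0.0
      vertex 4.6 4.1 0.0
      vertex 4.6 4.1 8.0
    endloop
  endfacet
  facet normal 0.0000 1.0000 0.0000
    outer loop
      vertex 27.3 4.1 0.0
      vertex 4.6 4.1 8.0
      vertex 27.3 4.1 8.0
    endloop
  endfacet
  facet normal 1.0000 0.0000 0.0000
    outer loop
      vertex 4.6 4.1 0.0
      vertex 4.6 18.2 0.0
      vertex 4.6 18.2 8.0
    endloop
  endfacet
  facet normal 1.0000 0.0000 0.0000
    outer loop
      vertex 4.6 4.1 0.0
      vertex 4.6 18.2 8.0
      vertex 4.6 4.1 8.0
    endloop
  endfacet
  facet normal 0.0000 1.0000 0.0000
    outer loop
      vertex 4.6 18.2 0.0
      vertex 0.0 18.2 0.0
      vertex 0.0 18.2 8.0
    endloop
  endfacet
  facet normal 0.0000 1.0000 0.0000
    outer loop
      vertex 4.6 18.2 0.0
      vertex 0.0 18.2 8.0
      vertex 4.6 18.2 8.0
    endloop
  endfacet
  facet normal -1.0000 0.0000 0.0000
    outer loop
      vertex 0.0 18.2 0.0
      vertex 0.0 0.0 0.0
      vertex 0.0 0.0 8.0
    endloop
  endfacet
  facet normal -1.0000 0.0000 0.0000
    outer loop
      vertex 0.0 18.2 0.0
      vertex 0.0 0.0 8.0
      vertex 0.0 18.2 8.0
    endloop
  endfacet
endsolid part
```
; perimeter-only toolpath
G21 ; units = mm
G90 ; absolute positioning
G28 ; home
; layer 1
G0 Z1.0
G0 X0.0 Y0.0
G1 X27.3 Y0.0
G1 X27.3 Y4.1
G1 X4.6 Y4.1
G1 X4.6 Y18.2
G1 X0.0 Y18.2
G1 X0.0 Y0.0
; layer 2
G0 Z2.0
G0 X0.0 Y0.0
G1 X27.3 Y0.0
G1 X27.3 Y4.1
G1 X4.6 Y4.1
G1 X4.6 Y18.2
G1 X0.0 Y18.2
G1 X0.0 Y0.0
; layer 3
G0 Z3.0
G0 X0.0 Y0.0
G1 X27.3 Y0.0
G1 X27.3 Y4.1
G1 X4.6 Y4.1
G1 X4.6 Y18.2
G1 X0.0 Y18.2
G1 X0.0 Y0.0
; layer 4
G0 Z4.0
G0 X0.0 Y0.0
G1 X27.3 Y0.0
G1 X27.3 Y4.1
G1 X4.6 Y4.1
G1 X4.6 Y18.2
G1 X0.0 Y18.2
G1 X0.0 Y0.0
; layer 5
G0 Z5.0
G0 X0.0 Y0.0
G1 X27.3 Y0.0
G1 X27.3 Y4.1
G1 X4.6 Y4.1
G1 X4.6 Y18.2
G1 X0.0 Y18.2
G1 X0.0 Y0.0
; layer 6
G0 Z6.0
G0 X0.0 Y0.0
G1 X27.3 Y0.0
G1 X27.3 Y4.1
G1 X4.6 Y4.1
G1 X4.6 Y18.2
G1 X0.0 Y18.2
G1 X0.0 Y0.0
; layer 7
G0 Z7.0
G0 X0.0 Y0.0
G1 X27.3 Y0.0
G1 X27.3 Y4.1
G1 X4.6 Y4.1
G1 X4.6 Y18.2
G1 X0.0 Y18.2
G1 X0.0 Y0.0
; layer 8
G0 Z8.0
G0 X0.0 Y0.0
G1 X27.3 Y0.0
G1 X27.3 Y4.1
G1 X4.6 Y4.1
G1 X4.6 Y18.2
G1 X0.0 Y18.2
G1 X0.0 Y0.0
M2 ; end

The solid is an L-shaped prism: outer 27.3 × 18.2 mm, arm thicknesses ≈ 4.1 mm (horizontal) and 4.6 mm (vertical), extruded 8 mm in z. Slicing at Δz = 1.0 mm — 8 equal slices spanning the solid's height, so layer i sits at z = i·h/8 — gives 8 non-empty perimeters. Each is a 6-segment closed polygon; G0 lifts to the layer z and rapids to the start vertex, then G1 traces the edges.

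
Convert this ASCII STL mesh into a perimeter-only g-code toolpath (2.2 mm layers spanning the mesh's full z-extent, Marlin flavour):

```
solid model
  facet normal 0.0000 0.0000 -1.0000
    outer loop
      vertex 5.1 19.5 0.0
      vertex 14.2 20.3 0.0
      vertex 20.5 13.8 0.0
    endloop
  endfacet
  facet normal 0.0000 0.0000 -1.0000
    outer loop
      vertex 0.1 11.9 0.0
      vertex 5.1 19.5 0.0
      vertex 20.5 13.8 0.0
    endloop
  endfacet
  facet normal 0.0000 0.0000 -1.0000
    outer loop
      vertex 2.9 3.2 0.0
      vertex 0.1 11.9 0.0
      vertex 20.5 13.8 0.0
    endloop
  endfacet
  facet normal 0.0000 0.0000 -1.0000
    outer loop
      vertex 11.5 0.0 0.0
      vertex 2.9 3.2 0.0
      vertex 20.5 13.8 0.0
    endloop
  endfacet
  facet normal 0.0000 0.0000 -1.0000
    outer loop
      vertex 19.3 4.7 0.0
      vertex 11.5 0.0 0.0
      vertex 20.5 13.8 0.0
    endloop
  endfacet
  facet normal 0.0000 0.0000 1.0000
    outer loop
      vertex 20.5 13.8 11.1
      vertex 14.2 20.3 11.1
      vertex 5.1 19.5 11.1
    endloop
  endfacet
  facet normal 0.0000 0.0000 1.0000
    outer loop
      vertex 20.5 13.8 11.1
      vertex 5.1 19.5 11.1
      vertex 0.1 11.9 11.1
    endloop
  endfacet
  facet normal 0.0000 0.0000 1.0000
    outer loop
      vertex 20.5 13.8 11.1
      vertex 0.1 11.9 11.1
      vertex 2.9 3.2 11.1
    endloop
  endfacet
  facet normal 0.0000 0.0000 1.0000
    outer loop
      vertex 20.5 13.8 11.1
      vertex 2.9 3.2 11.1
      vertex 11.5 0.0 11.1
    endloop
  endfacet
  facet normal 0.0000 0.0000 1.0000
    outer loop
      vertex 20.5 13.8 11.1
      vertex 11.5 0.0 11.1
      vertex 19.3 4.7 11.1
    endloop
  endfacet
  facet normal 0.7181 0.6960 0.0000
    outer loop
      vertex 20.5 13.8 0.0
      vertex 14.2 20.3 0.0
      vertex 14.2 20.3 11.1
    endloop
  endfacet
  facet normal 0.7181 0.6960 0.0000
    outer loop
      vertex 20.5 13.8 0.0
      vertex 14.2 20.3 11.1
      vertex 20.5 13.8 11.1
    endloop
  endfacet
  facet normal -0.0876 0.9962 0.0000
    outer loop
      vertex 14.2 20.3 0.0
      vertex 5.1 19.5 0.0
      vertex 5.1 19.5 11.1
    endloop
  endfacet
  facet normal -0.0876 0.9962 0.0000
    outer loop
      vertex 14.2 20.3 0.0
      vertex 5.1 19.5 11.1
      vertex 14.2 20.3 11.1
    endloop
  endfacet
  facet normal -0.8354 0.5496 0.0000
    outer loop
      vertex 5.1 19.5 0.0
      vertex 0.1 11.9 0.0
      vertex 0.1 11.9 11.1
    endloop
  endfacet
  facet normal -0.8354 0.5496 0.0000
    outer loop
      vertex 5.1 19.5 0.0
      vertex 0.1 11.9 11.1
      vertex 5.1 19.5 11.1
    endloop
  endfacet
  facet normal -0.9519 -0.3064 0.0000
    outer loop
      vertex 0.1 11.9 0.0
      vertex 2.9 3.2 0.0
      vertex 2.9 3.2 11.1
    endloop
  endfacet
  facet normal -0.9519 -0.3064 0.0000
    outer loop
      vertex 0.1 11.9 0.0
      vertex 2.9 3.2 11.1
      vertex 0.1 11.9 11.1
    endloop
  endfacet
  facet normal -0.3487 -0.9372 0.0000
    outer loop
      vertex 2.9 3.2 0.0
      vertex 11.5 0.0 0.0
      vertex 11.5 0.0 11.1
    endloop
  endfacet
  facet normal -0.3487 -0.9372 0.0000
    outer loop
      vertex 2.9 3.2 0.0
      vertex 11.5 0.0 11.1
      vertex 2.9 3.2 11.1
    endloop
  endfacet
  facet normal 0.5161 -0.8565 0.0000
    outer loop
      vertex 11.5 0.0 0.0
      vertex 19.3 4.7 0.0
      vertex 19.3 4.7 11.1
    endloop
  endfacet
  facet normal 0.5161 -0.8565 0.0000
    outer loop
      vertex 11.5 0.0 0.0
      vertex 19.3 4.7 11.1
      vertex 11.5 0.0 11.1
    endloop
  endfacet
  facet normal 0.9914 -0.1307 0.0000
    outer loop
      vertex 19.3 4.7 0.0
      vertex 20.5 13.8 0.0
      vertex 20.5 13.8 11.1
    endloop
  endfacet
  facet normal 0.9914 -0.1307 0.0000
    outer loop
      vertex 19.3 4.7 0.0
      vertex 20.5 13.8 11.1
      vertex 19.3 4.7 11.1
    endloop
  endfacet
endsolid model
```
; perimeter-only toolpath
G21 ; units = mm
G90 ; absolute positioning
G28 ; home
; layer 1
G0 Z2.2
G0 X20.5 Y13.8
G1 X14.2 Y20.3
G1 X5.1 Y19.5
G1 X0.1 Y11.9
G1 X2.9 Y3.2
G1 X11.5 Y0.0
G1 X19.3 Y4.7
G1 X20.5 Y13.8
; layer 2
G0 Z4.4
G0 X20.5 Y13.8
G1 X14.2 Y20.3
G1 X5.1 Y19.5
G1 X0.1 Y11.9
G1 X2.9 Y3.2
G1 X11.5 Y0.0
G1 X19.3 Y4.7
G1 X20.5 Y13.8
; layer 3
G0 Z6.7
G0 X20.5 Y13.8
G1 X14.2 Y20.3
G1 X5.1 Y19.5
G1 X0.1 Y11.9
G1 X2.9 Y3.2
G1 X11.5 Y0.0
G1 X19.3 Y4.7
G1 X20.5 Y13.8
; layer 4
G0 Z8.9
G0 X20.5 Y13.8
G1 X14.2 Y20.3
G1 X5.1 Y19.5
G1 X0.1 Y11.9
G1 X2.9 Y3.2
G1 X11.5 Y0.0
G1 X19.3 Y4.7
G1 X20.5 Y13.8
; layer 5
G0 Z11.1
G0 X20.5 Y13.8
G1 X14.2 Y20.3
G1 X5.1 Y19.5
G1 X0.1 Y11.9
G1 X2.9 Y3.2
G1 X11.5 Y0.0
G1 X19.3 Y4.7
G1 X20.5 Y13.8
M2 ; end

The solid is a regular 7-sided prism (a cylinder approximated with 7 flat sides), circumscribed radius ≈ 10.5 mm, height ≈ 11.1 mm. Slicing at Δz = 2.2 mm — 5 equal slices spanning the solid's height, so layer i sits at z = i·h/5 — gives 5 non-empty perimeters. Each is a 7-segment closed polygon; G0 lifts to the layer z and rapids to the start vertex, then G1 traces the edges.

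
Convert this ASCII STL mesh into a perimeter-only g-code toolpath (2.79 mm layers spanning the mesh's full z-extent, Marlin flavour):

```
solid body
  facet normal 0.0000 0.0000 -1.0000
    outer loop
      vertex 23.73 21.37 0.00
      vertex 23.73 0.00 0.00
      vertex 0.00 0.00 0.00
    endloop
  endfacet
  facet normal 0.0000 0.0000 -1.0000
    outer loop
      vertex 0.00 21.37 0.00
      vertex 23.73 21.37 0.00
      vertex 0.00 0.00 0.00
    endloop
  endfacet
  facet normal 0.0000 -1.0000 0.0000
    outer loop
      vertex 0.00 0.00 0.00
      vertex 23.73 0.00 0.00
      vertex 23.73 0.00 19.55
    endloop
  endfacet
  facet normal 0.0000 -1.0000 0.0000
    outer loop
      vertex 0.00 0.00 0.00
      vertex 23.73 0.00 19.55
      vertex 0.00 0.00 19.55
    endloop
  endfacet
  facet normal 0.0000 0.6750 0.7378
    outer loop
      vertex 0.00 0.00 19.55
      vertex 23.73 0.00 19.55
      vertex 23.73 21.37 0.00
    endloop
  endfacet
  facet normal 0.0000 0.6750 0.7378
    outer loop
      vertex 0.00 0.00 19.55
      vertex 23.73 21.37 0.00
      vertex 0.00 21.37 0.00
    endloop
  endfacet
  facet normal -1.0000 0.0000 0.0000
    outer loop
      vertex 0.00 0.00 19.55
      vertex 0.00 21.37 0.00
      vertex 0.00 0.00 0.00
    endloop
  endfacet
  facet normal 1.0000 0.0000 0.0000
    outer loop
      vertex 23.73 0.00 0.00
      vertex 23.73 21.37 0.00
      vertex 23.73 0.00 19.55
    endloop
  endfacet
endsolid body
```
; perimeter-only toolpath
G21 ; units = mm
G90 ; absolute positioning
G28 ; home
; layer 1
G0 Z2.79
G0 X0.00 Y0.00
G1 X23.73 Y0.00
G1 X23.73 Y18.32
G1 X0.00 Y18.32
G1 X0.00 Y0.00
; layer 2
G0 Z5.59
G0 X0.00 Y0.00
G1 X23.73 Y0.00
G1 X23.73 Y15.26
G1 X0.00 Y15.26
G1 X0.00 Y0.00
; layer 3
G0 Z8.38
G0 X0.00 Y0.00
G1 X23.73 Y0.00
G1 X23.73 Y12.21
G1 X0.00 Y12.21
G1 X0.00 Y0.00
; layer 4
G0 Z11.17
G0 X0.00 Y0.00
G1 X23.73 Y0.00
G1 X23.73 Y9.16
G1 X0.00 Y9.16
G1 X0.00 Y0.00
; layer 5
G0 Z13.96
G0 X0.00 Y0.00
G1 X23.73 Y0.00
G1 X23.73 Y6.11
G1 X0.00 Y6.11
G1 X0.00 Y0.00
; layer 6
G0 Z16.76
G0 X0.00 Y0.00
G1 X23.73 Y0.00
G1 X23.73 Y3.05
G1 X0.00 Y3.05
G1 X0.00 Y0.00
M2 ; end

The solid is a wedge (ramp): 23.7 × 21.4 mm base, rising to 19.6 mm along the y=0 edge and sloping linearly to z=0 at y=21.4. Slicing at Δz = 2.79 mm — 7 equal slices spanning the solid's height, so layer i sits at z = i·h/7 — gives 6 non-empty perimeters. Each is a 4-segment closed polygon; G0 lifts to the layer z and rapids to the start vertex, then G1 traces the edges. The cross-section shrinks linearly with z (the slice at the apex is degenerate and omitted).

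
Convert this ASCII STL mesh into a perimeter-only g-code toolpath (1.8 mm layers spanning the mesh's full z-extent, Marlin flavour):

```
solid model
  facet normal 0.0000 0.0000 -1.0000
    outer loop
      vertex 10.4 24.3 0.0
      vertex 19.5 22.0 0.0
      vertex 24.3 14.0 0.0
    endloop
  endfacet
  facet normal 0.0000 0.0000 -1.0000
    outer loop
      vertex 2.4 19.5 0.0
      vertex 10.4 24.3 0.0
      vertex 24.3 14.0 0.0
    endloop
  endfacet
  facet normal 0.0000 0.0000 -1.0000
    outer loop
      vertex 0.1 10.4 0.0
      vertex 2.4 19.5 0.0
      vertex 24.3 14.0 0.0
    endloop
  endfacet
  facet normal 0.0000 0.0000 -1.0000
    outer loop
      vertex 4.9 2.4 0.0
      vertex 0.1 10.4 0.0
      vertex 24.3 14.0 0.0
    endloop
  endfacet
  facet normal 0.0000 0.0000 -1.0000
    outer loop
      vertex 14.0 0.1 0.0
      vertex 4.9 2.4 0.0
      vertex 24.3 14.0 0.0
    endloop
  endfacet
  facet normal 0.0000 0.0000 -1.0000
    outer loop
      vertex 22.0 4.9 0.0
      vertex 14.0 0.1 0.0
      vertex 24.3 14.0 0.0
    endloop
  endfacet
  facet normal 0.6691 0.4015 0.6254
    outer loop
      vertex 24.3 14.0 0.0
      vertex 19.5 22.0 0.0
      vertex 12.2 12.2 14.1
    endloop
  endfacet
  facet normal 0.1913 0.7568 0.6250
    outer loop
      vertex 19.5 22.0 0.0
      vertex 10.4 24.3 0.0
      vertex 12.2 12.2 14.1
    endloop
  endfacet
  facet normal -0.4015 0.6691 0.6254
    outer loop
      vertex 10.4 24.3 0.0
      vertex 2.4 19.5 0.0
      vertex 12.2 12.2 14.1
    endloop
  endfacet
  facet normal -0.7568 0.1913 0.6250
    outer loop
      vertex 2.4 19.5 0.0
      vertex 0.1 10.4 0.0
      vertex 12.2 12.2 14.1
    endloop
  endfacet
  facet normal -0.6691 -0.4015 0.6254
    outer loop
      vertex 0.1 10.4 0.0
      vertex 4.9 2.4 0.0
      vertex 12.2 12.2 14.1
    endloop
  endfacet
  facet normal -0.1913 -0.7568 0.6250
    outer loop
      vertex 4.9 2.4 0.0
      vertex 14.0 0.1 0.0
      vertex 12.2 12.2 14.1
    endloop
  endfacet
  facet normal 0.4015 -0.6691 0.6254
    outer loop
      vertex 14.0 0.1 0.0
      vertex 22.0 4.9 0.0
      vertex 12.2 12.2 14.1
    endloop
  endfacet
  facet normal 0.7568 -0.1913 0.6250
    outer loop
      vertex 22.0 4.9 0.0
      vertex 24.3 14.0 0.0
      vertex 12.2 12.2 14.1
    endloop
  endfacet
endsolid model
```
; perimeter-only toolpath
G21 ; units = mm
G90 ; absolute positioning
G28 ; home
; layer 1
G0 Z1.8
G0 X22.8 Y13.8
G1 X18.6 Y20.8
G1 X10.6 Y22.8
G1 X3.6 Y18.6
G1 X1.6 Y10.6
G1 X5.8 Y3.6
G1 X13.8 Y1.6
G1 X20.8 Y5.8
G1 X22.8 Y13.8
; layer 2
G0 Z3.5
G0 X21.3 Y13.6
G1 X17.7 Y19.6
G1 X10.9 Y21.3
G1 X4.8 Y17.7
G1 X3.1 Y10.9
G1 X6.7 Y4.8
G1 X13.6 Y3.1
G1 X19.6 Y6.7
G1 X21.3 Y13.6
; layer 3
G0 Z5.3
G0 X19.8 Y13.3
G1 X16.8 Y18.3
G1 X11.1 Y19.8
G1 X6.1 Y16.8
G1 X4.6 Y11.1
G1 X7.6 Y6.1
G1 X13.3 Y4.6
G1 X18.3 Y7.6
G1 X19.8 Y13.3
; layer 4
G0 Z7.0
G0 X18.2 Y13.1
G1 X15.8 Y17.1
G1 X11.3 Y18.2
G1 X7.3 Y15.8
G1 X6.1 Y11.3
G1 X8.6 Y7.3
G1 X13.1 Y6.1
G1 X17.1 Y8.6
G1 X18.2 Y13.1
; layer 5
G0 Z8.8
G0 X16.7 Y12.9
G1 X14.9 Y15.9
G1 X11.5 Y16.7
G1 X8.5 Y14.9
G1 X7.7 Y11.5
G1 X9.5 Y8.5
G1 X12.9 Y7.7
G1 X15.9 Y9.5
G1 X16.7 Y12.9
; layer 6
G0 Z10.6
G0 X15.2 Y12.6
G1 X14.0 Y14.6
G1 X11.7 Y15.2
G1 X9.7 Y14.0
G1 X9.2 Y11.7
G1 X10.4 Y9.7
G1 X12.6 Y9.2
G1 X14.6 Y10.4
G1 X15.2 Y12.6
; layer 7
G0 Z12.3
G0 X13.7 Y12.4
G1 X13.1 Y13.4
G1 X12.0 Y13.7
G1 X11.0 Y13.1
G1 X10.7 Y12.0
G1 X11.3 Y11.0
G1 X12.4 Y10.7
G1 X13.4 Y11.3
G1 X13.7 Y12.4
M2 ; end

The solid is a regular 8-sided pyramid, base circumscribed radius ≈ 12.2 mm, apex at z ≈ 14.1 mm. Slicing at Δz = 1.8 mm — 8 equal slices spanning the solid's height, so layer i sits at z = i·h/8 — gives 7 non-empty perimeters. Each is a 8-segment closed polygon; G0 lifts to the layer z and rapids to the start vertex, then G1 traces the edges. The cross-section shrinks linearly with z (the slice at the apex is degenerate and omitted).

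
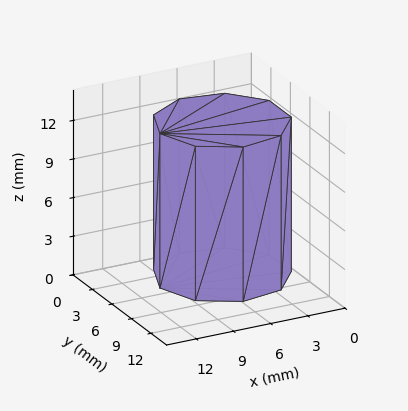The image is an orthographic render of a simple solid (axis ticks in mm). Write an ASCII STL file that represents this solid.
Reading the render: the shape is a regular 9-sided prism (a cylinder approximated with 9 flat sides), circumscribed radius ≈ 5 mm, height ≈ 12 mm (dimensions read to the nearest mm from the axis ticks). For the STL, each face is triangulated and given an outward normal.

solid part
  facet normal 0.0000 0.0000 -1.0000
    outer loop
      vertex 5.868 9.924 0.000
      vertex 8.830 8.214 0.000
      vertex 10.000 5.000 0.000
    endloop
  endfacet
  facet normal 0.0000 0.0000 -1.0000
    outer loop
      vertex 2.500 9.330 0.000
      vertex 5.868 9.924 0.000
      vertex 10.000 5.000 0.000
    endloop
  endfacet
  facet normal 0.0000 0.0000 -1.0000
    outer loop
      vertex 0.302 6.710 0.000
      vertex 2.500 9.330 0.000
      vertex 10.000 5.000 0.000
    endloop
  endfacet
  facet normal 0.0000 0.0000 -1.0000
    outer loop
      vertex 0.302 3.290 0.000
      vertex 0.302 6.710 0.000
      vertex 10.000 5.000 0.000
    endloop
  endfacet
  facet normal 0.0000 0.0000 -1.0000
    outer loop
      vertex 2.500 0.670 0.000
      vertex 0.302 3.290 0.000
      vertex 10.000 5.000 0.000
    endloop
  endfacet
  facet normal 0.0000 0.0000 -1.0000
    outer loop
      vertex 5.868 0.076 0.000
      vertex 2.500 0.670 0.000
      vertex 10.000 5.000 0.000
    endloop
  endfacet
  facet normal 0.0000 0.0000 -1.0000
    outer loop
      vertex 8.830 1.786 0.000
      vertex 5.868 0.076 0.000
      vertex 10.000 5.000 0.000
    endloop
  endfacet
  facet normal 0.0000 0.0000 1.0000
    outer loop
      vertex 10.000 5.000 12.000
      vertex 8.830 8.214 12.000
      vertex 5.868 9.924 12.000
    endloop
  endfacet
  facet normal 0.0000 0.0000 1.0000
    outer loop
      vertex 10.000 5.000 12.000
      vertex 5.868 9.924 12.000
      vertex 2.500 9.330 12.000
    endloop
  endfacet
  facet normal 0.0000 0.0000 1.0000
    outer loop
      vertex 10.000 5.000 12.000
      vertex 2.500 9.330 12.000
      vertex 0.302 6.710 12.000
    endloop
  endfacet
  facet normal 0.0000 0.0000 1.0000
    outer loop
      vertex 10.000 5.000 12.000
      vertex 0.302 6.710 12.000
      vertex 0.302 3.290 12.000
    endloop
  endfacet
  facet normal 0.0000 0.0000 1.0000
    outer loop
      vertex 10.000 5.000 12.000
      vertex 0.302 3.290 12.000
      vertex 2.500 0.670 12.000
    endloop
  endfacet
  facet normal 0.0000 0.0000 1.0000
    outer loop
      vertex 10.000 5.000 12.000
      vertex 2.500 0.670 12.000
      vertex 5.868 0.076 12.000
    endloop
  endfacet
  facet normal 0.0000 0.0000 1.0000
    outer loop
      vertex 10.000 5.000 12.000
      vertex 5.868 0.076 12.000
      vertex 8.830 1.786 12.000
    endloop
  endfacet
  facet normal 0.9397 0.3421 0.0000
    outer loop
      vertex 10.000 5.000 0.000
      vertex 8.830 8.214 0.000
      vertex 8.830 8.214 12.000
    endloop
  endfacet
  facet normal 0.9397 0.3421 0.0000
    outer loop
      vertex 10.000 5.000 0.000
      vertex 8.830 8.214 12.000
      vertex 10.000 5.000 12.000
    endloop
  endfacet
  facet normal 0.5000 0.8660 0.0000
    outer loop
      vertex 8.830 8.214 0.000
      vertex 5.868 9.924 0.000
      vertex 5.868 9.924 12.000
    endloop
  endfacet
  facet normal 0.5000 0.8660 0.0000
    outer loop
      vertex 8.830 8.214 0.000
      vertex 5.868 9.924 12.000
      vertex 8.830 8.214 12.000
    endloop
  endfacet
  facet normal -0.1737 0.9848 0.0000
    outer loop
      vertex 5.868 9.924 0.000
      vertex 2.500 9.330 0.000
      vertex 2.500 9.330 12.000
    endloop
  endfacet
  facet normal -0.1737 0.9848 0.0000
    outer loop
      vertex 5.868 9.924 0.000
      vertex 2.500 9.330 12.000
      vertex 5.868 9.924 12.000
    endloop
  endfacet
  facet normal -0.7661 0.6427 0.0000
    outer loop
      vertex 2.500 9.330 0.000
      vertex 0.302 6.710 0.000
      vertex 0.302 6.710 12.000
    endloop
  endfacet
  facet normal -0.7661 0.6427 0.0000
    outer loop
      vertex 2.500 9.330 0.000
      vertex 0.302 6.710 12.000
      vertex 2.500 9.330 12.000
    endloop
  endfacet
  facet normal -1.0000 0.0000 0.0000
    outer loop
      vertex 0.302 6.710 0.000
      vertex 0.302 3.290 0.000
      vertex 0.302 3.290 12.000
    endloop
  endfacet
  facet normal -1.0000 0.0000 0.0000
    outer loop
      vertex 0.302 6.710 0.000
      vertex 0.302 3.290 12.000
      vertex 0.302 6.710 12.000
    endloop
  endfacet
  facet normal -0.7661 -0.6427 0.0000
    outer loop
      vertex 0.302 3.290 0.000
      vertex 2.500 0.670 0.000
      vertex 2.500 0.670 12.000
    endloop
  endfacet
  facet normal -0.7661 -0.6427 0.0000
    outer loop
      vertex 0.302 3.290 0.000
      vertex 2.500 0.670 12.000
      vertex 0.302 3.290 12.000
    endloop
  endfacet
  facet normal -0.1737 -0.9848 0.0000
    outer loop
      vertex 2.500 0.670 0.000
      vertex 5.868 0.076 0.000
      vertex 5.868 0.076 12.000
    endloop
  endfacet
  facet normal -0.1737 -0.9848 0.0000
    outer loop
      vertex 2.500 0.670 0.000
      vertex 5.868 0.076 12.000
      vertex 2.500 0.670 12.000
    endloop
  endfacet
  facet normal 0.5000 -0.8660 0.0000
    outer loop
      vertex 5.868 0.076 0.000
      vertex 8.830 1.786 0.000
      vertex 8.830 1.786 12.000
    endloop
  endfacet
  facet normal 0.5000 -0.8660 0.0000
    outer loop
      vertex 5.868 0.076 0.000
      vertex 8.830 1.786 12.000
      vertex 5.868 0.076 12.000
    endloop
  endfacet
  facet normal 0.9397 -0.3421 0.0000
    outer loop
      vertex 8.830 1.786 0.000
      vertex 10.000 5.000 0.000
      vertex 10.000 5.000 12.000
    endloop
  endfacet
  facet normal 0.9397 -0.3421 0.0000
    outer loop
      vertex 8.830 1.786 0.000
      vertex 10.000 5.000 12.000
      vertex 8.830 1.786 12.000
    endloop
  endfacet
endsolid part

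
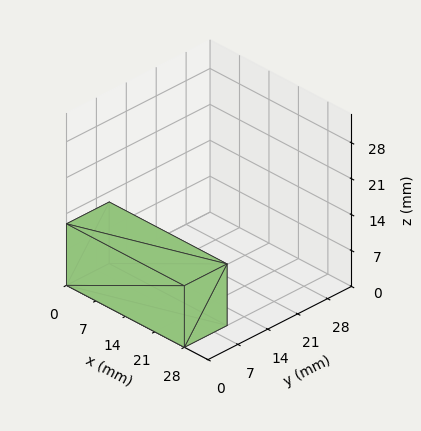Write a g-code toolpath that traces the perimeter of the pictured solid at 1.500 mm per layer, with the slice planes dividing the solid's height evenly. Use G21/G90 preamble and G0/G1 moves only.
Reading the render: the shape is a rectangular box, roughly 28 × 10 mm footprint and 12 mm tall (dimensions read to the nearest mm from the axis ticks). For the g-code, the solid's height is divided into equal slices at the stated Δz and each level perimeter traced with G1 moves after a G0 lift.

; perimeter-only toolpath
G21 ; units = mm
G90 ; absolute positioning
G28 ; home
; layer 1
G0 Z1.500
G0 X0.000 Y0.000
G1 X28.000 Y0.000
G1 X28.000 Y10.000
G1 X0.000 Y10.000
G1 X0.000 Y0.000
; layer 2
G0 Z3.000
G0 X0.000 Y0.000
G1 X28.000 Y0.000
G1 X28.000 Y10.000
G1 X0.000 Y10.000
G1 X0.000 Y0.000
; layer 3
G0 Z4.500
G0 X0.000 Y0.000
G1 X28.000 Y0.000
G1 X28.000 Y10.000
G1 X0.000 Y10.000
G1 X0.000 Y0.000
; layer 4
G0 Z6.000
G0 X0.000 Y0.000
G1 X28.000 Y0.000
G1 X28.000 Y10.000
G1 X0.000 Y10.000
G1 X0.000 Y0.000
; layer 5
G0 Z7.500
G0 X0.000 Y0.000
G1 X28.000 Y0.000
G1 X28.000 Y10.000
G1 X0.000 Y10.000
G1 X0.000 Y0.000
; layer 6
G0 Z9.000
G0 X0.000 Y0.000
G1 X28.000 Y0.000
G1 X28.000 Y10.000
G1 X0.000 Y10.000
G1 X0.000 Y0.000
; layer 7
G0 Z10.500
G0 X0.000 Y0.000
G1 X28.000 Y0.000
G1 X28.000 Y10.000
G1 X0.000 Y10.000
G1 X0.000 Y0.000
; layer 8
G0 Z12.000
G0 X0.000 Y0.000
G1 X28.000 Y0.000
G1 X28.000 Y10.000
G1 X0.000 Y10.000
G1 X0.000 Y0.000
M2 ; end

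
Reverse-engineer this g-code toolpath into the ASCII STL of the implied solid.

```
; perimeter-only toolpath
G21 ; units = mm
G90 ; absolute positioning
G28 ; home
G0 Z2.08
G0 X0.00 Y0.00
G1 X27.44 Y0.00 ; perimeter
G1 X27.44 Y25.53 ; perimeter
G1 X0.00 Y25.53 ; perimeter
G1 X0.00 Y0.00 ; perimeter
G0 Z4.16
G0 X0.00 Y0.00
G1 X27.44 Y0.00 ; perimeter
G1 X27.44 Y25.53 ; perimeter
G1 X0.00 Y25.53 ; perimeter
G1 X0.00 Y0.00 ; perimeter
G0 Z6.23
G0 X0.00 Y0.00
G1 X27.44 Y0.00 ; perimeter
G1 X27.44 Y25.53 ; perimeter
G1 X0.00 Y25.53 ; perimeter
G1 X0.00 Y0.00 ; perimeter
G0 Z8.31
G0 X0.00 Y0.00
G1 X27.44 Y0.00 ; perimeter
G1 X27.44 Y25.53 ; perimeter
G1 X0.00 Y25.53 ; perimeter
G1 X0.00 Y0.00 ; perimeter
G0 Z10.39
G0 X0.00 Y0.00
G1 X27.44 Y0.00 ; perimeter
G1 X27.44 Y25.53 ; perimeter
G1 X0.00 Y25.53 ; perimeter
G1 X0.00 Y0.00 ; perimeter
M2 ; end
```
solid part
  facet normal 0.0000 0.0000 -1.0000
    outer loop
      vertex 27.44 25.53 0.00
      vertex 27.44 0.00 0.00
      vertex 0.00 0.00 0.00
    endloop
  endfacet
  facet normal 0.0000 0.0000 -1.0000
    outer loop
      vertex 0.00 25.53 0.00
      vertex 27.44 25.53 0.00
      vertex 0.00 0.00 0.00
    endloop
  endfacet
  facet normal 0.0000 0.0000 1.0000
    outer loop
      vertex 0.00 0.00 10.39
      vertex 27.44 0.00 10.39
      vertex 27.44 25.53 10.39
    endloop
  endfacet
  facet normal 0.0000 0.0000 1.0000
    outer loop
      vertex 0.00 0.00 10.39
      vertex 27.44 25.53 10.39
      vertex 0.00 25.53 10.39
    endloop
  endfacet
  facet normal 0.0000 -1.0000 0.0000
    outer loop
      vertex 0.00 0.00 0.00
      vertex 27.44 0.00 0.00
      vertex 27.44 0.00 10.39
    endloop
  endfacet
  facet normal 0.0000 -1.0000 0.0000
    outer loop
      vertex 0.00 0.00 0.00
      vertex 27.44 0.00 10.39
      vertex 0.00 0.00 10.39
    endloop
  endfacet
  facet normal 0.0000 1.0000 0.0000
    outer loop
      vertex 27.44 25.53 10.39
      vertex 27.44 25.53 0.00
      vertex 0.00 25.53 0.00
    endloop
  endfacet
  facet normal 0.0000 1.0000 0.0000
    outer loop
      vertex 0.00 25.53 10.39
      vertex 27.44 25.53 10.39
      vertex 0.00 25.53 0.00
    endloop
  endfacet
  facet normal -1.0000 0.0000 0.0000
    outer loop
      vertex 0.00 25.53 10.39
      vertex 0.00 25.53 0.00
      vertex 0.00 0.00 0.00
    endloop
  endfacet
  facet normal -1.0000 0.0000 0.0000
    outer loop
      vertex 0.00 0.00 10.39
      vertex 0.00 25.53 10.39
      vertex 0.00 0.00 0.00
    endloop
  endfacet
  facet normal 1.0000 0.0000 0.0000
    outer loop
      vertex 27.44 0.00 0.00
      vertex 27.44 25.53 0.00
      vertex 27.44 25.53 10.39
    endloop
  endfacet
  facet normal 1.0000 0.0000 0.0000
    outer loop
      vertex 27.44 0.00 0.00
      vertex 27.44 25.53 10.39
      vertex 27.44 0.00 10.39
    endloop
  endfacet
endsolid part

The G0 Z moves step by Δz≈2.08 mm. Every layer's G1 loop is the same polygon, so the solid is a straight extrusion of it from z=0 to z≈10.4. Closing with flat bottom and top caps and triangulating gives 12 facets — a rectangular box, roughly 27.4 × 25.5 mm footprint and 10.4 mm tall.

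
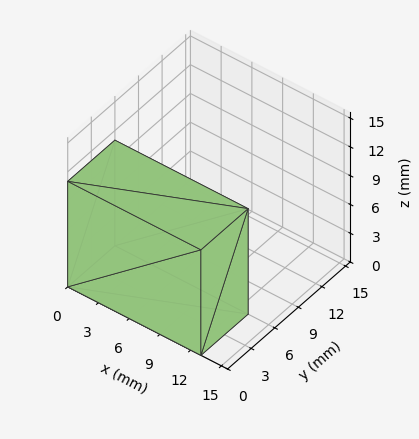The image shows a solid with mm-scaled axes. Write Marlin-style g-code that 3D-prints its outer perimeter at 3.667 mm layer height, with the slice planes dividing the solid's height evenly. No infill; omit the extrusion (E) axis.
Reading the render: the shape is a rectangular box, roughly 13 × 6 mm footprint and 11 mm tall (dimensions read to the nearest mm from the axis ticks). For the g-code, the solid's height is divided into equal slices at the stated Δz and each level perimeter traced with G1 moves after a G0 lift.

; perimeter-only toolpath
G21 ; units = mm
G90 ; absolute positioning
G28 ; home
; layer 1
G0 Z3.667
G0 X0.000 Y0.000
G1 X13.000 Y0.000
G1 X13.000 Y6.000
G1 X0.000 Y6.000
G1 X0.000 Y0.000
; layer 2
G0 Z7.333
G0 X0.000 Y0.000
G1 X13.000 Y0.000
G1 X13.000 Y6.000
G1 X0.000 Y6.000
G1 X0.000 Y0.000
; layer 3
G0 Z11.000
G0 X0.000 Y0.000
G1 X13.000 Y0.000
G1 X13.000 Y6.000
G1 X0.000 Y6.000
G1 X0.000 Y0.000
M2 ; end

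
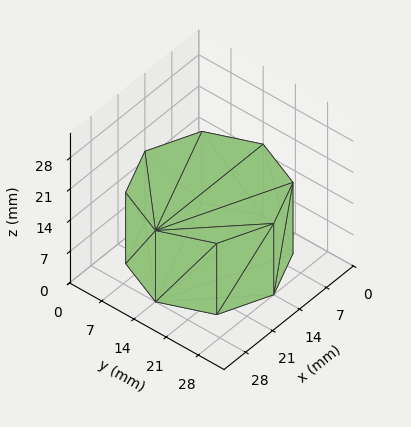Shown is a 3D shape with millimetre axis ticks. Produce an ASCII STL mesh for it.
Reading the render: the shape is a regular 8-sided prism (a cylinder approximated with 8 flat sides), circumscribed radius ≈ 14 mm, height ≈ 16 mm (dimensions read to the nearest mm from the axis ticks). For the STL, each face is triangulated and given an outward normal.

solid part
  facet normal 0.0000 0.0000 -1.0000
    outer loop
      vertex 14.00 28.00 0.00
      vertex 23.90 23.90 0.00
      vertex 28.00 14.00 0.00
    endloop
  endfacet
  facet normal 0.0000 0.0000 -1.0000
    outer loop
      vertex 4.10 23.90 0.00
      vertex 14.00 28.00 0.00
      vertex 28.00 14.00 0.00
    endloop
  endfacet
  facet normal 0.0000 0.0000 -1.0000
    outer loop
      vertex 0.00 14.00 0.00
      vertex 4.10 23.90 0.00
      vertex 28.00 14.00 0.00
    endloop
  endfacet
  facet normal 0.0000 0.0000 -1.0000
    outer loop
      vertex 4.10 4.10 0.00
      vertex 0.00 14.00 0.00
      vertex 28.00 14.00 0.00
    endloop
  endfacet
  facet normal 0.0000 0.0000 -1.0000
    outer loop
      vertex 14.00 0.00 0.00
      vertex 4.10 4.10 0.00
      vertex 28.00 14.00 0.00
    endloop
  endfacet
  facet normal 0.0000 0.0000 -1.0000
    outer loop
      vertex 23.90 4.10 0.00
      vertex 14.00 0.00 0.00
      vertex 28.00 14.00 0.00
    endloop
  endfacet
  facet normal 0.0000 0.0000 1.0000
    outer loop
      vertex 28.00 14.00 16.00
      vertex 23.90 23.90 16.00
      vertex 14.00 28.00 16.00
    endloop
  endfacet
  facet normal 0.0000 0.0000 1.0000
    outer loop
      vertex 28.00 14.00 16.00
      vertex 14.00 28.00 16.00
      vertex 4.10 23.90 16.00
    endloop
  endfacet
  facet normal 0.0000 0.0000 1.0000
    outer loop
      vertex 28.00 14.00 16.00
      vertex 4.10 23.90 16.00
      vertex 0.00 14.00 16.00
    endloop
  endfacet
  facet normal 0.0000 0.0000 1.0000
    outer loop
      vertex 28.00 14.00 16.00
      vertex 0.00 14.00 16.00
      vertex 4.10 4.10 16.00
    endloop
  endfacet
  facet normal 0.0000 0.0000 1.0000
    outer loop
      vertex 28.00 14.00 16.00
      vertex 4.10 4.10 16.00
      vertex 14.00 0.00 16.00
    endloop
  endfacet
  facet normal 0.0000 0.0000 1.0000
    outer loop
      vertex 28.00 14.00 16.00
      vertex 14.00 0.00 16.00
      vertex 23.90 4.10 16.00
    endloop
  endfacet
  facet normal 0.9239 0.3826 0.0000
    outer loop
      vertex 28.00 14.00 0.00
      vertex 23.90 23.90 0.00
      vertex 23.90 23.90 16.00
    endloop
  endfacet
  facet normal 0.9239 0.3826 0.0000
    outer loop
      vertex 28.00 14.00 0.00
      vertex 23.90 23.90 16.00
      vertex 28.00 14.00 16.00
    endloop
  endfacet
  facet normal 0.3826 0.9239 0.0000
    outer loop
      vertex 23.90 23.90 0.00
      vertex 14.00 28.00 0.00
      vertex 14.00 28.00 16.00
    endloop
  endfacet
  facet normal 0.3826 0.9239 0.0000
    outer loop
      vertex 23.90 23.90 0.00
      vertex 14.00 28.00 16.00
      vertex 23.90 23.90 16.00
    endloop
  endfacet
  facet normal -0.3826 0.9239 0.0000
    outer loop
      vertex 14.00 28.00 0.00
      vertex 4.10 23.90 0.00
      vertex 4.10 23.90 16.00
    endloop
  endfacet
  facet normal -0.3826 0.9239 0.0000
    outer loop
      vertex 14.00 28.00 0.00
      vertex 4.10 23.90 16.00
      vertex 14.00 28.00 16.00
    endloop
  endfacet
  facet normal -0.9239 0.3826 0.0000
    outer loop
      vertex 4.10 23.90 0.00
      vertex 0.00 14.00 0.00
      vertex 0.00 14.00 16.00
    endloop
  endfacet
  facet normal -0.9239 0.3826 0.0000
    outer loop
      vertex 4.10 23.90 0.00
      vertex 0.00 14.00 16.00
      vertex 4.10 23.90 16.00
    endloop
  endfacet
  facet normal -0.9239 -0.3826 0.0000
    outer loop
      vertex 0.00 14.00 0.00
      vertex 4.10 4.10 0.00
      vertex 4.10 4.10 16.00
    endloop
  endfacet
  facet normal -0.9239 -0.3826 0.0000
    outer loop
      vertex 0.00 14.00 0.00
      vertex 4.10 4.10 16.00
      vertex 0.00 14.00 16.00
    endloop
  endfacet
  facet normal -0.3826 -0.9239 0.0000
    outer loop
      vertex 4.10 4.10 0.00
      vertex 14.00 0.00 0.00
      vertex 14.00 0.00 16.00
    endloop
  endfacet
  facet normal -0.3826 -0.9239 0.0000
    outer loop
      vertex 4.10 4.10 0.00
      vertex 14.00 0.00 16.00
      vertex 4.10 4.10 16.00
    endloop
  endfacet
  facet normal 0.3826 -0.9239 0.0000
    outer loop
      vertex 14.00 0.00 0.00
      vertex 23.90 4.10 0.00
      vertex 23.90 4.10 16.00
    endloop
  endfacet
  facet normal 0.3826 -0.9239 0.0000
    outer loop
      vertex 14.00 0.00 0.00
      vertex 23.90 4.10 16.00
      vertex 14.00 0.00 16.00
    endloop
  endfacet
  facet normal 0.9239 -0.3826 0.0000
    outer loop
      vertex 23.90 4.10 0.00
      vertex 28.00 14.00 0.00
      vertex 28.00 14.00 16.00
    endloop
  endfacet
  facet normal 0.9239 -0.3826 0.0000
    outer loop
      vertex 23.90 4.10 0.00
      vertex 28.00 14.00 16.00
      vertex 23.90 4.10 16.00
    endloop
  endfacet
endsolid part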